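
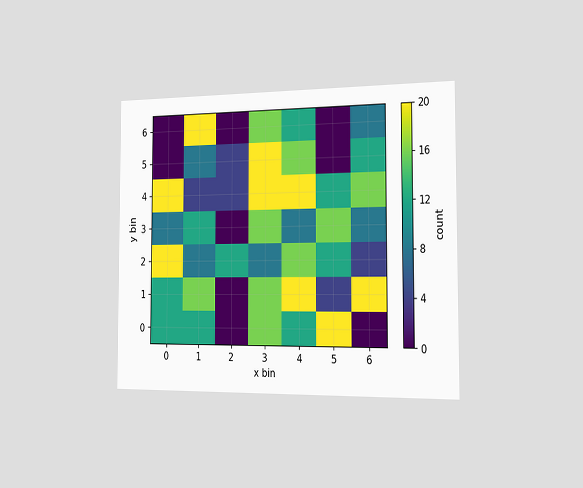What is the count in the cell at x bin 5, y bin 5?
The chart is viewed slightly from the right. Matching the cell (5, 5) against the colorbar gives 0.

0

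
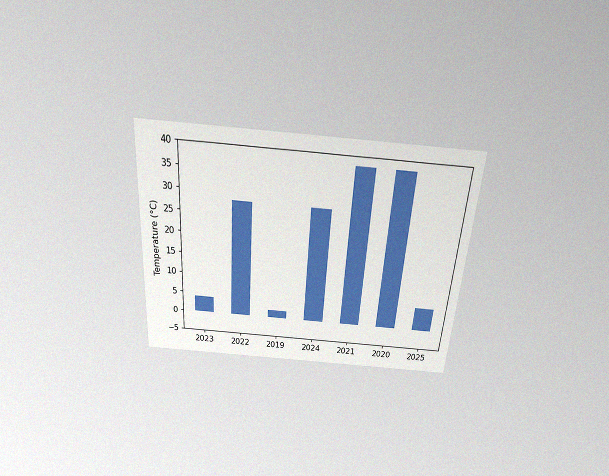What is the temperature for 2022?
The chart is tilted about 4° clockwise and viewed slightly from above, with some photo noise. Reading along the chart's y-axis, the 2022 bar reaches 28°C.

28°C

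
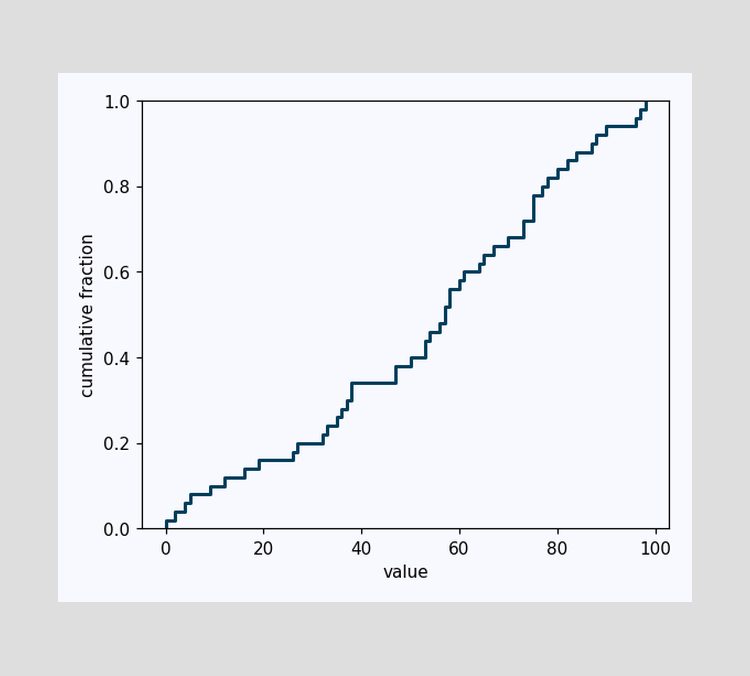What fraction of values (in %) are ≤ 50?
40%

At x=50 the ECDF step is at 40%.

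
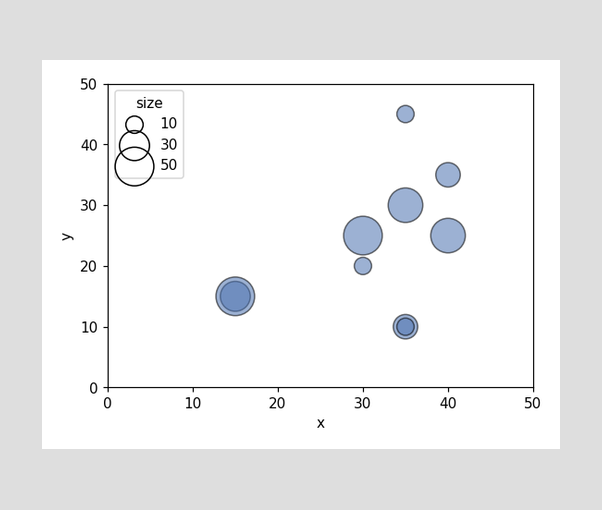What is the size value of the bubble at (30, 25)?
50

Matching the bubble at (30, 25) against the size legend gives 50.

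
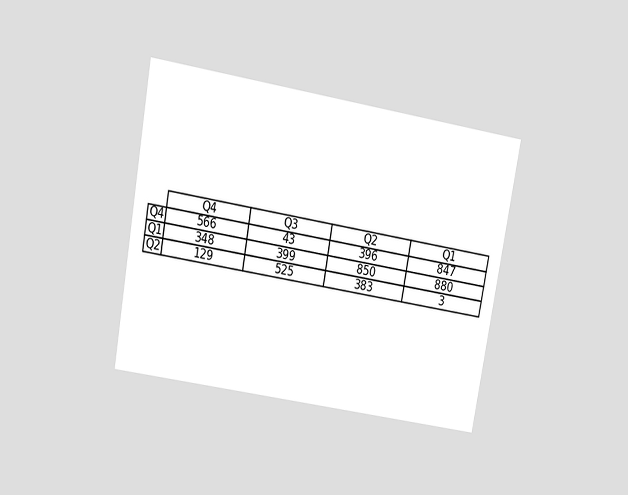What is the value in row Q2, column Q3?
525

The chart is tilted about 10° clockwise and viewed slightly from above. The (Q2, Q3) cell reads 525.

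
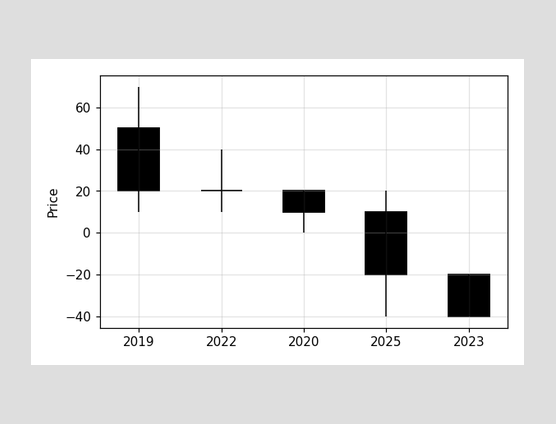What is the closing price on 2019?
The 2019 candle closes at 20.

20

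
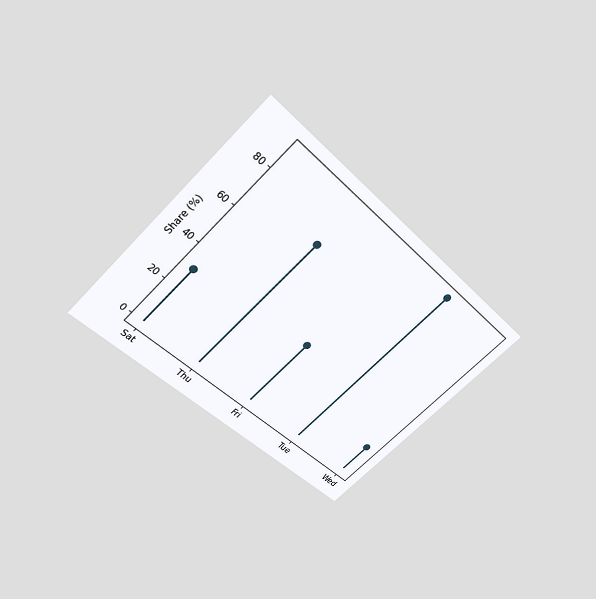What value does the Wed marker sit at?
The chart is tilted about 45° clockwise and viewed slightly from above. The Wed marker sits at 15%.

15%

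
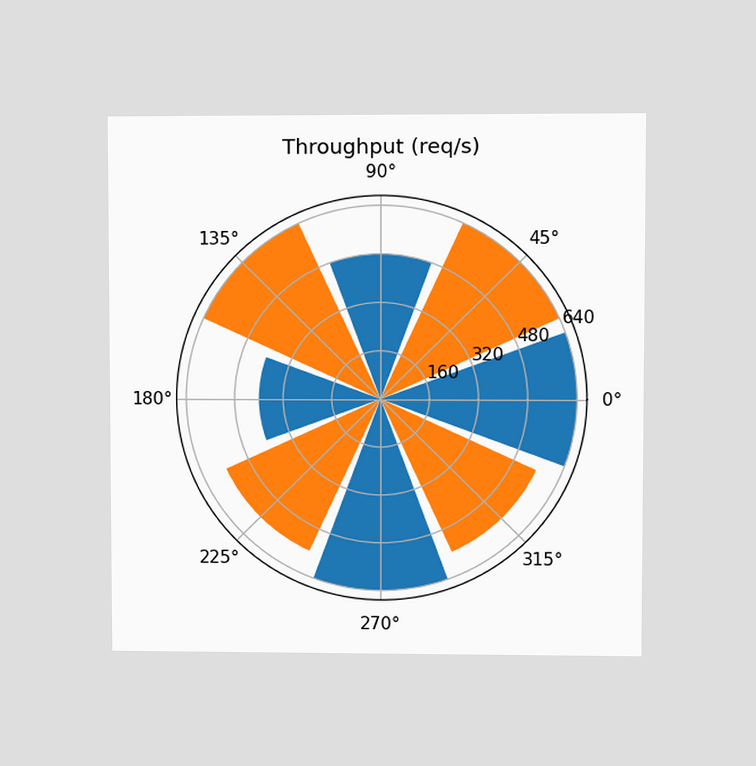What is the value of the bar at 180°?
The chart is viewed at a slight angle. The bar at 180° reaches 400req/s on the radial axis.

400req/s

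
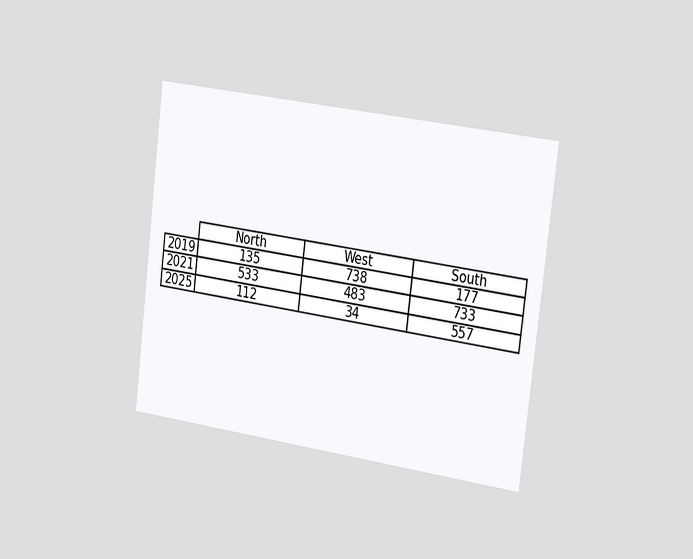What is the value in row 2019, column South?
The chart is tilted about 7° clockwise and viewed slightly from the right. The (2019, South) cell reads 177.

177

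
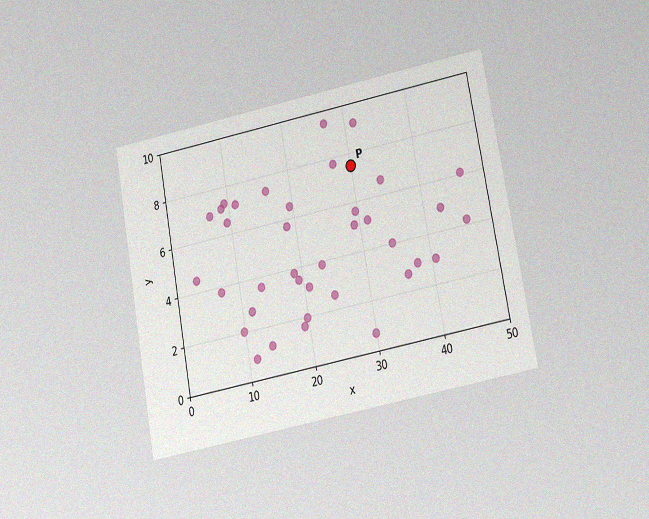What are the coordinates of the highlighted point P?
(30, 7.5)

The chart is tilted about 11° counter-clockwise and viewed at a slight angle, with some photo noise. Following the gridlines from P to each axis, P sits at (30, 7.5).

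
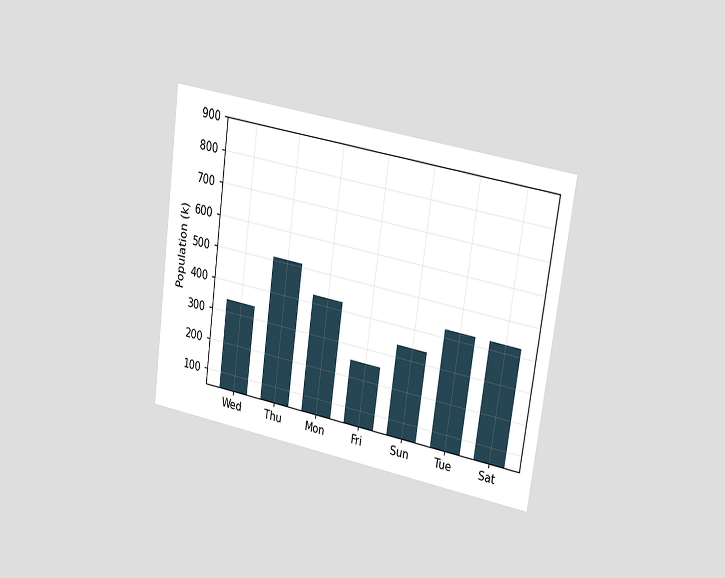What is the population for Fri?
255k

The chart is tilted about 8° clockwise and viewed slightly from the right. Reading along the chart's y-axis, the Fri bar reaches 255k.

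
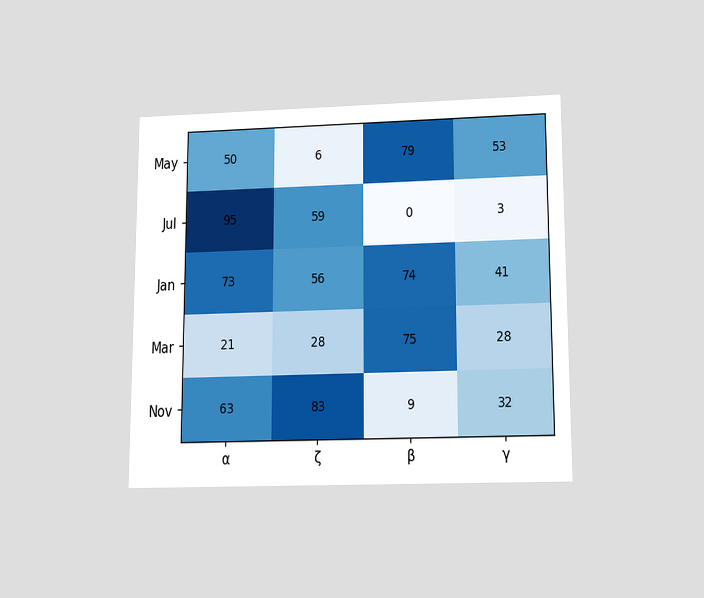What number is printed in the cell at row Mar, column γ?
The chart is viewed slightly from below. The (Mar, γ) cell reads 28.

28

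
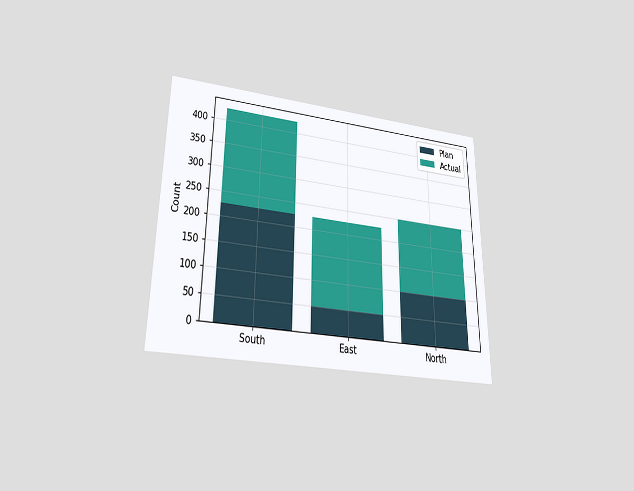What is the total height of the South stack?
425

The chart is viewed slightly from below. The South stack's top reaches 425 on the y-axis.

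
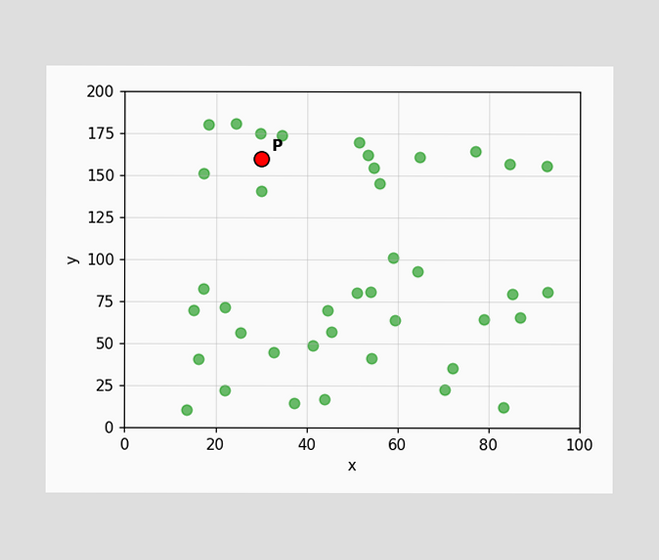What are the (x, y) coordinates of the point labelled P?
(30, 160)

Following the gridlines from P to each axis, P sits at (30, 160).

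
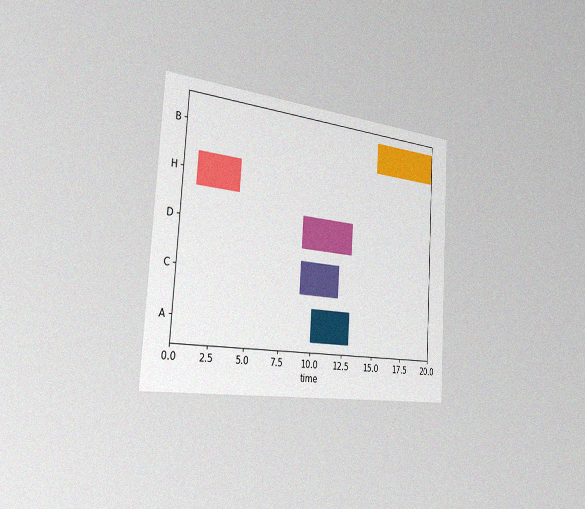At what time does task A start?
10

The chart is tilted about 4° clockwise and viewed slightly from the left, with some photo noise. The A bar begins at t=10.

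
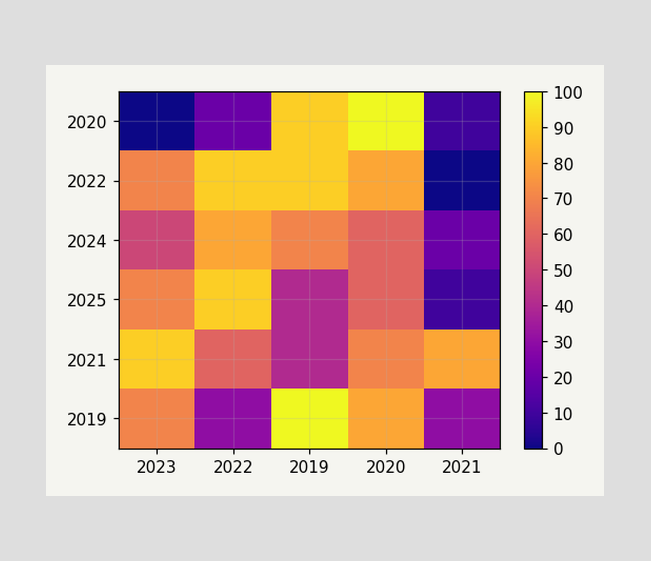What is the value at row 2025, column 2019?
Matching cell (2025, 2019) against the colorbar gives 40.

40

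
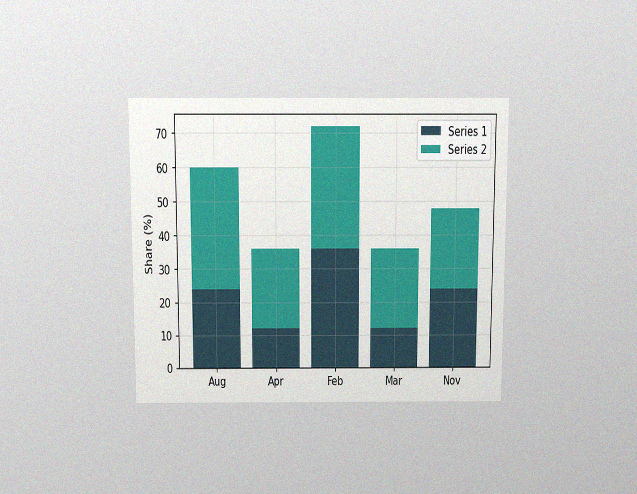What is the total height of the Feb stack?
72%

The chart is viewed slightly from above, with some photo noise. The Feb stack's top reaches 72% on the y-axis.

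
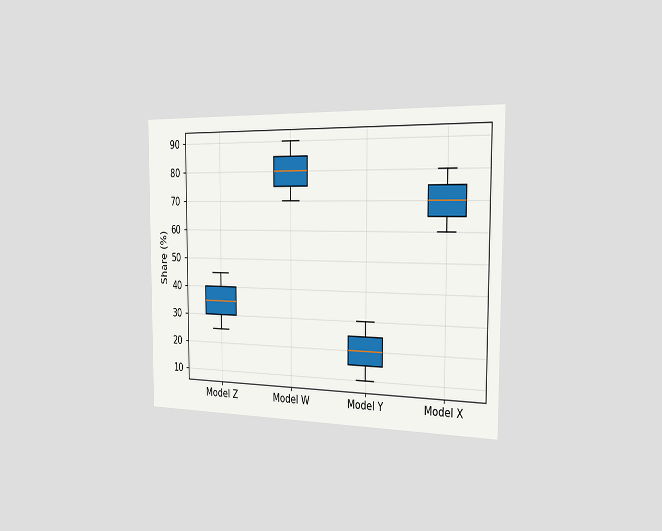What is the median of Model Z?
35%

The chart is viewed slightly from the right. The median line in the Model Z box sits at 35%.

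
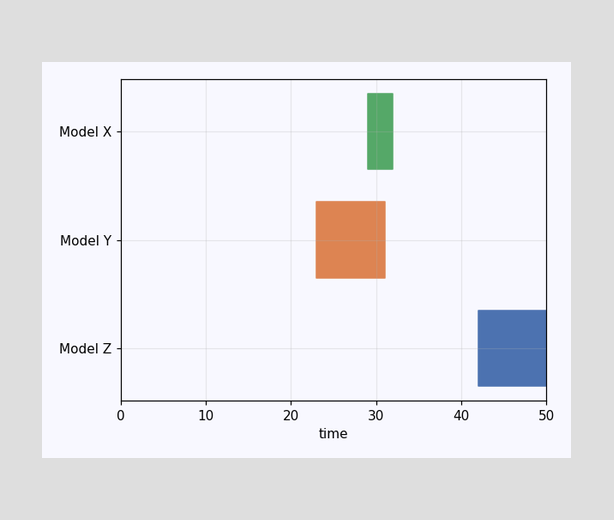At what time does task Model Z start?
42

The Model Z bar begins at t=42.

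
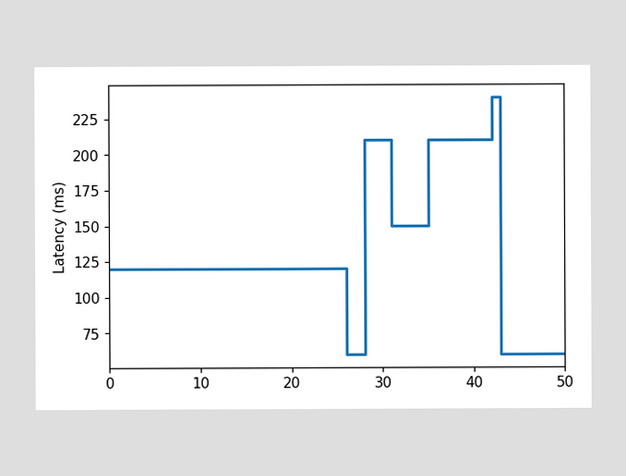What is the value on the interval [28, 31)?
On [28, 31) the step sits at 210ms.

210ms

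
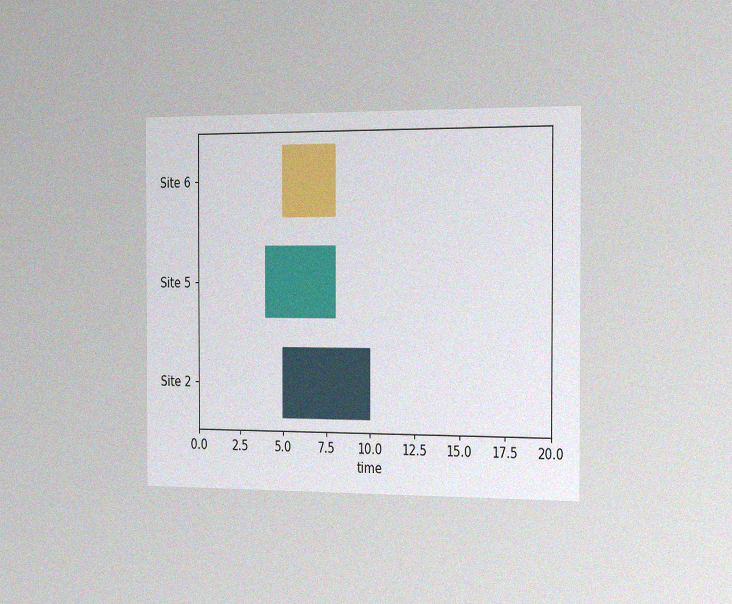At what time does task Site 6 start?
The chart is viewed slightly from the right, with some photo noise. The Site 6 bar begins at t=5.

5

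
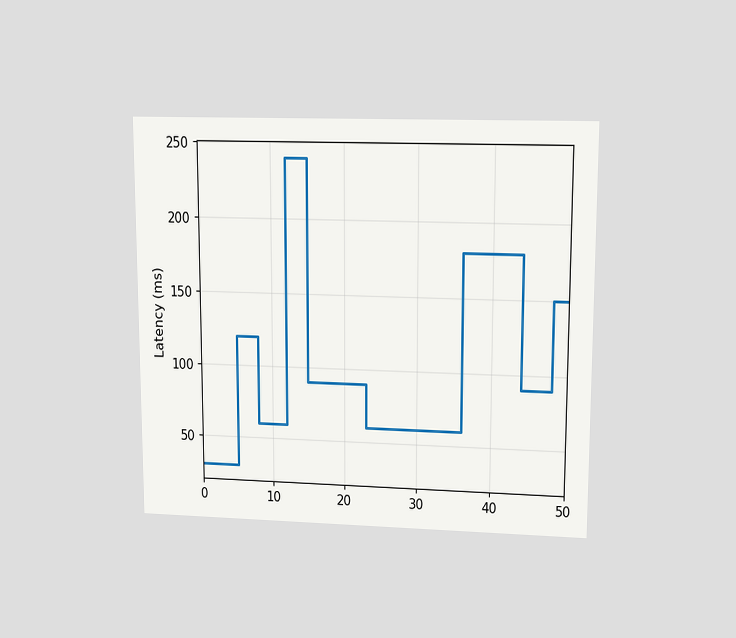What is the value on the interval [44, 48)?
90ms

The chart is viewed at a slight angle. On [44, 48) the step sits at 90ms.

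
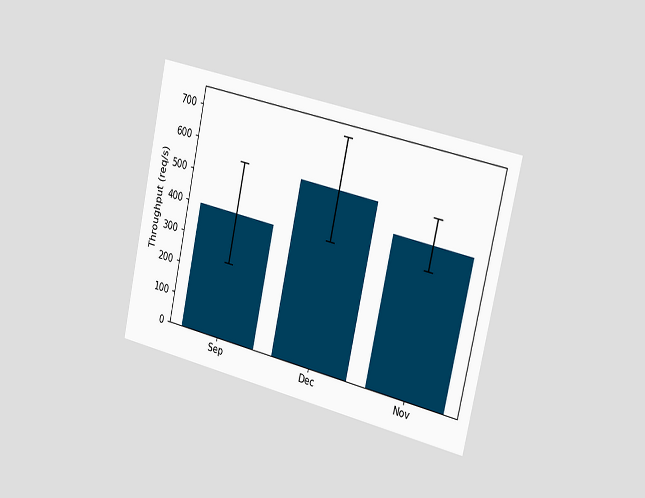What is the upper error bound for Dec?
The chart is tilted about 13° clockwise and viewed slightly from the right. The Dec bar's upper whisker reaches 720req/s.

720req/s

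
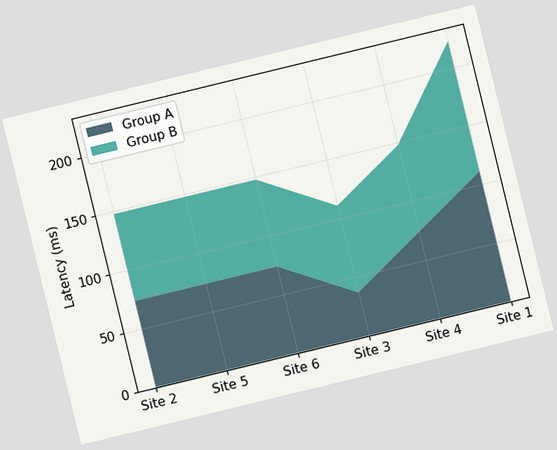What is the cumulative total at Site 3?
The chart is tilted about 14° counter-clockwise. The stacked total at Site 3 reaches 111ms.

111ms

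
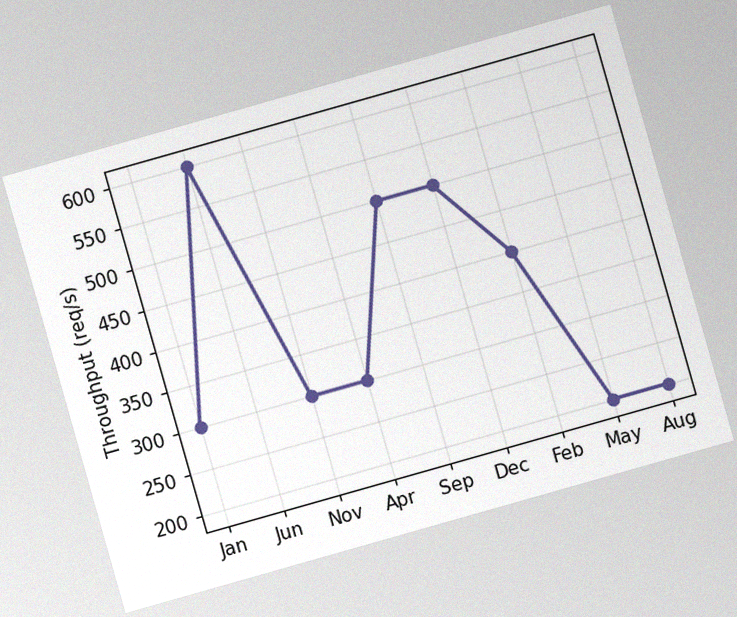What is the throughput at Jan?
The chart is tilted about 16° counter-clockwise, with some photo noise. At Jan, the line is at 300req/s.

300req/s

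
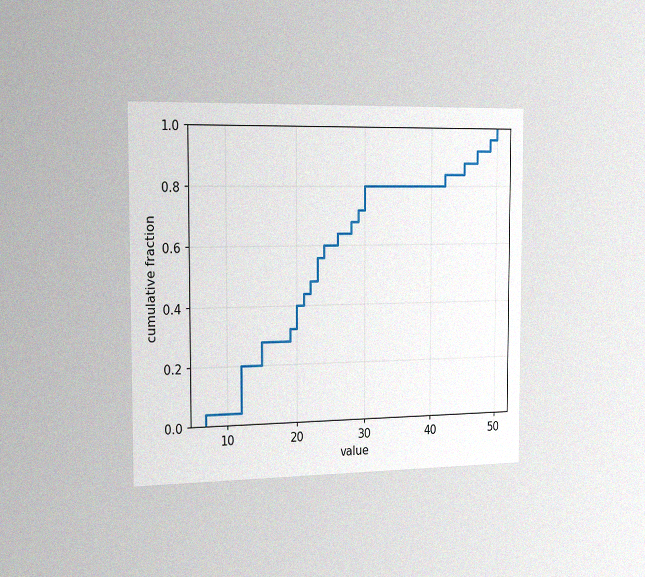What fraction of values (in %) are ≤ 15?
The chart is viewed slightly from the left, with some photo noise. At x=15 the ECDF step is at 28%.

28%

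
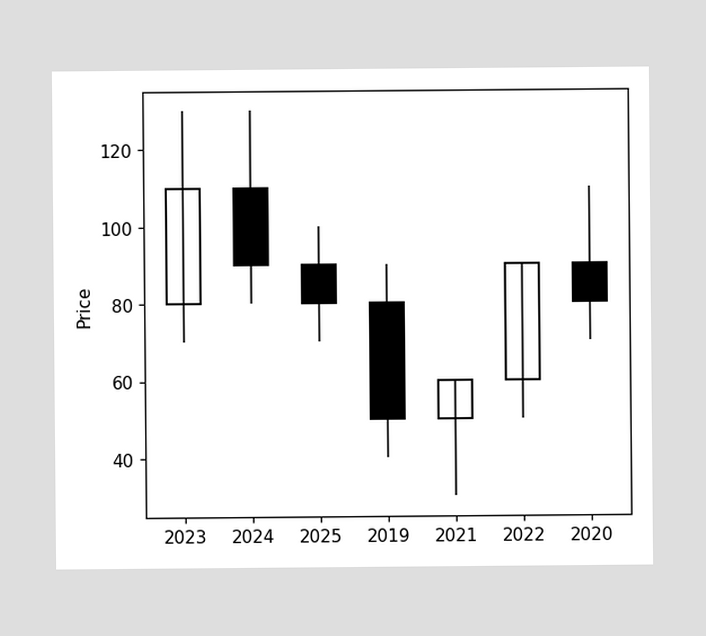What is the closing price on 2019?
50

The 2019 candle closes at 50.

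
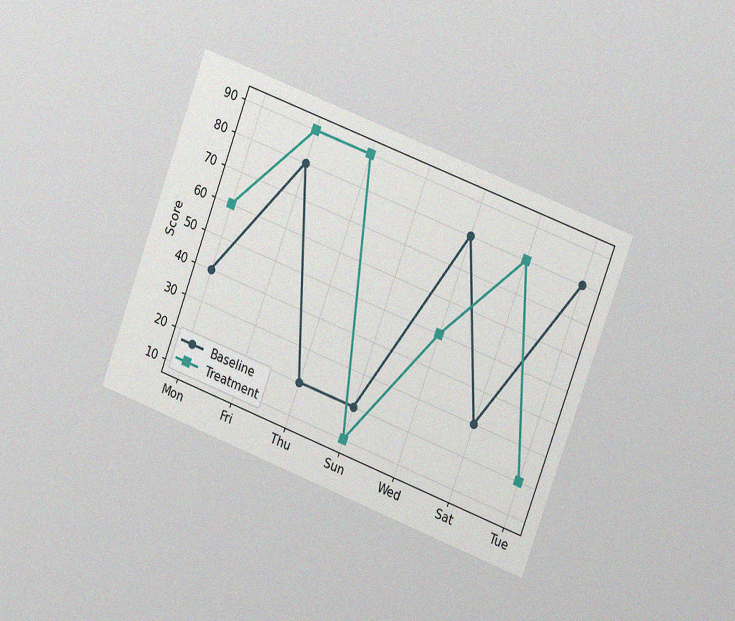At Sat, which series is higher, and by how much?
Treatment, by 50

The chart is tilted about 21° clockwise and viewed slightly from the right, with some photo noise. At Sat, Treatment sits above the other line by 50.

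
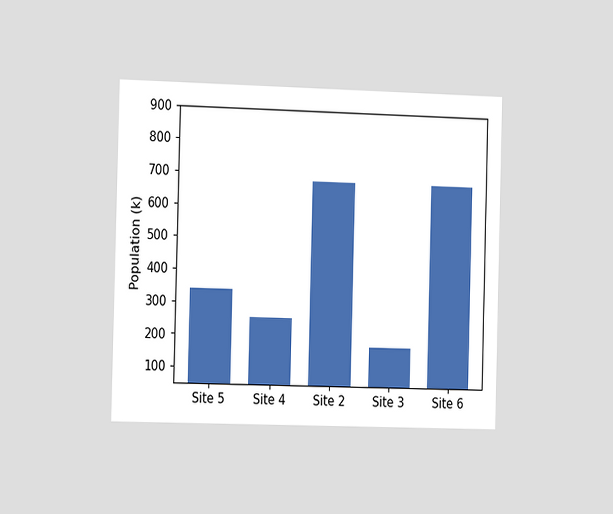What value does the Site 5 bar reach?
340k

The chart is viewed slightly from the left. Reading along the chart's y-axis, the Site 5 bar reaches 340k.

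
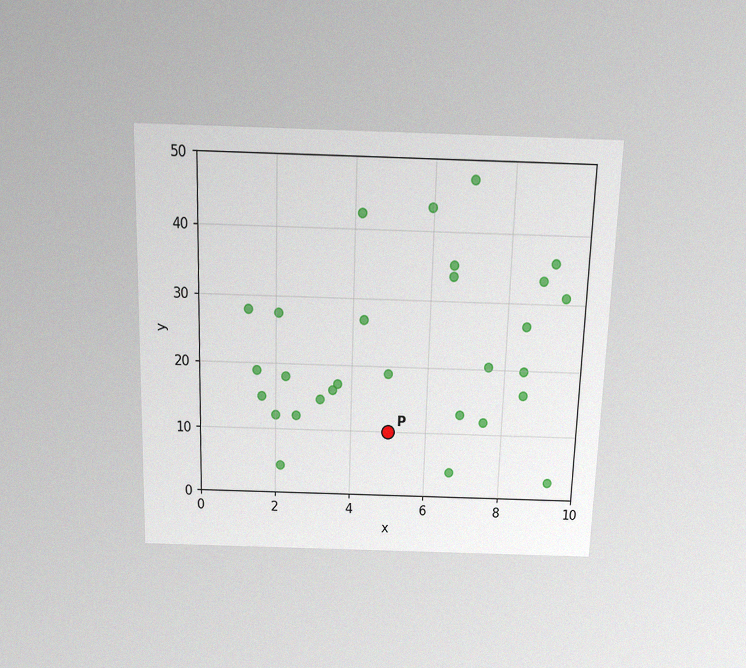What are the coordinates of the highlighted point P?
(5, 10)

The chart is viewed slightly from above, with some photo noise. Following the gridlines from P to each axis, P sits at (5, 10).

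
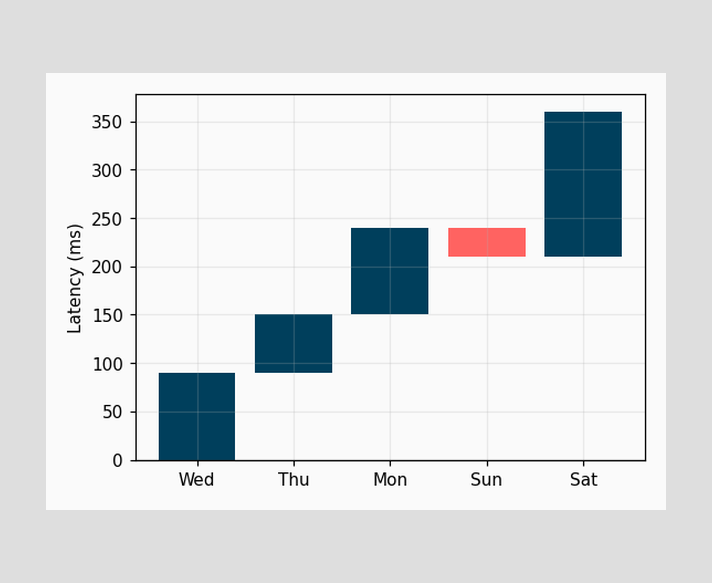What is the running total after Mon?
240ms

After Mon the running total reaches 240ms.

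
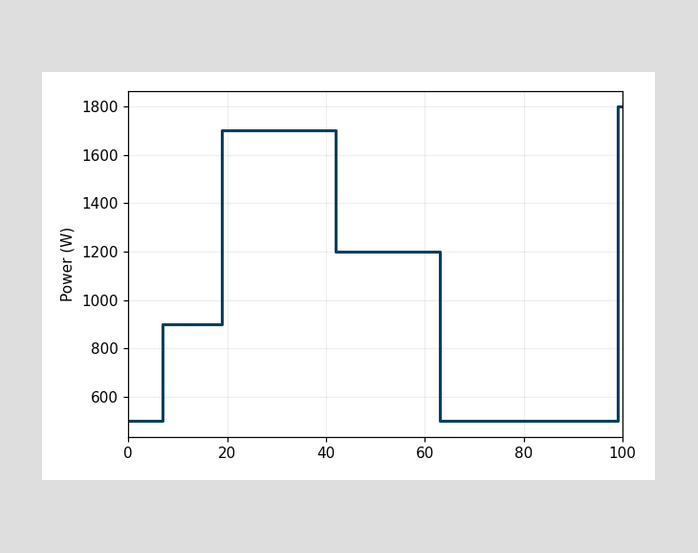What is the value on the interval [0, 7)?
On [0, 7) the step sits at 500W.

500W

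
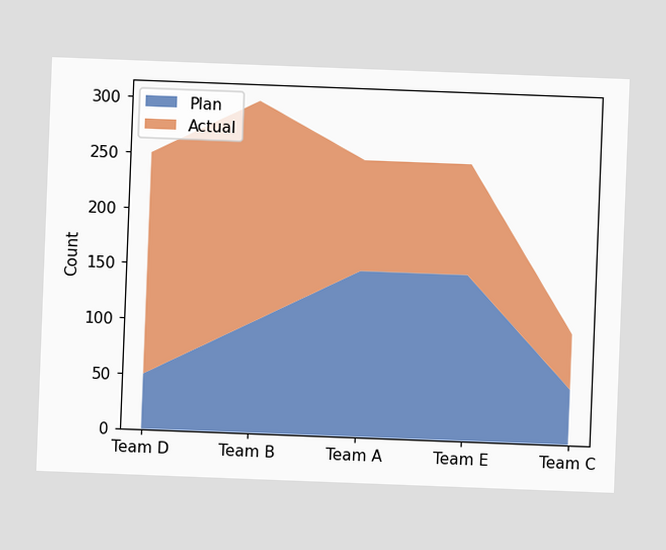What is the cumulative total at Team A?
The chart is tilted about 2° clockwise. The stacked total at Team A reaches 250.

250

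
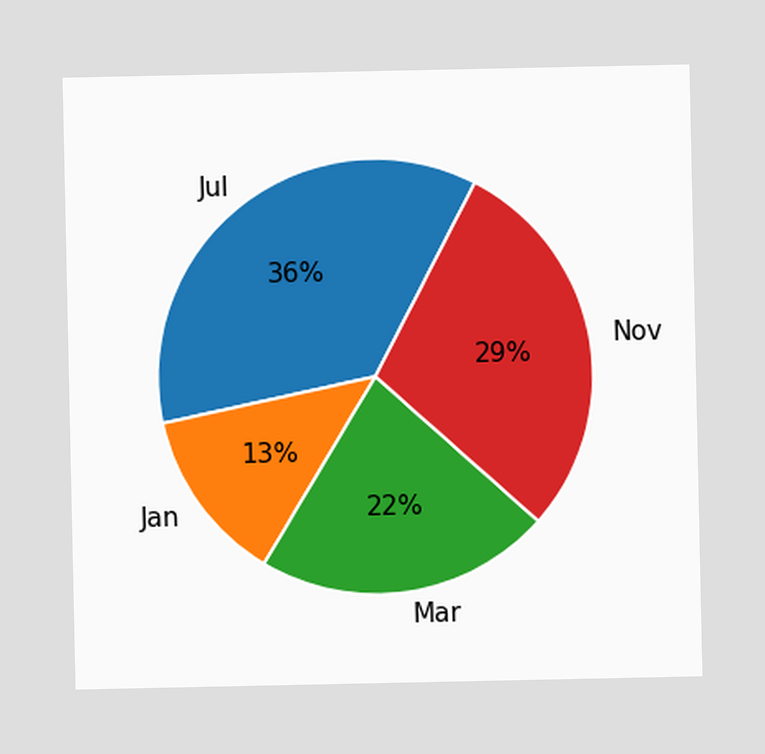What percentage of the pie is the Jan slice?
13%

The Jan slice takes up 13% of the pie.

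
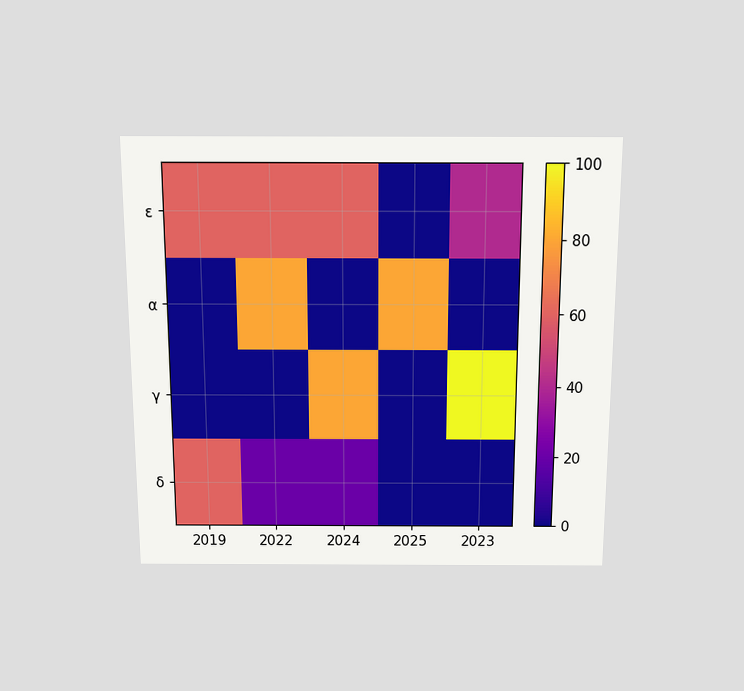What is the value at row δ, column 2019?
The chart is viewed slightly from above. Matching cell (δ, 2019) against the colorbar gives 60.

60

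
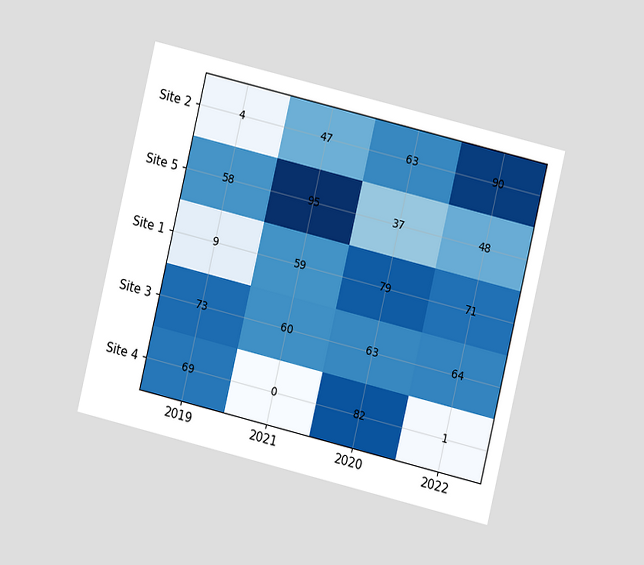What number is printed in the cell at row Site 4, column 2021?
0

The chart is tilted about 13° clockwise and viewed at a slight angle. The (Site 4, 2021) cell reads 0.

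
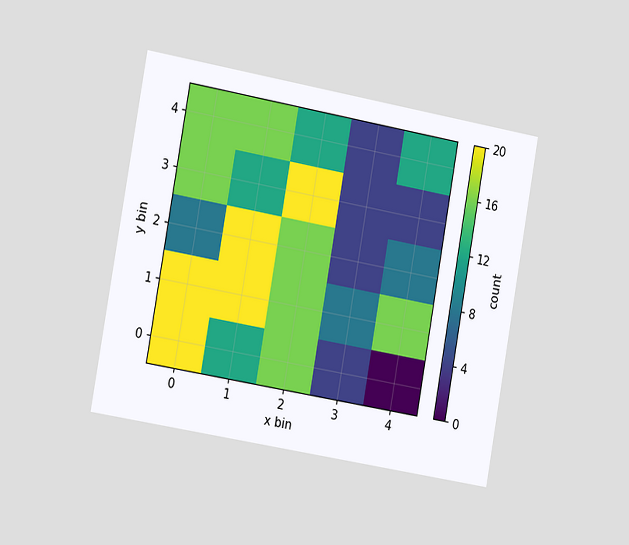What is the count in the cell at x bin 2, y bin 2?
The chart is tilted about 10° clockwise and viewed slightly from the left. Matching the cell (2, 2) against the colorbar gives 16.

16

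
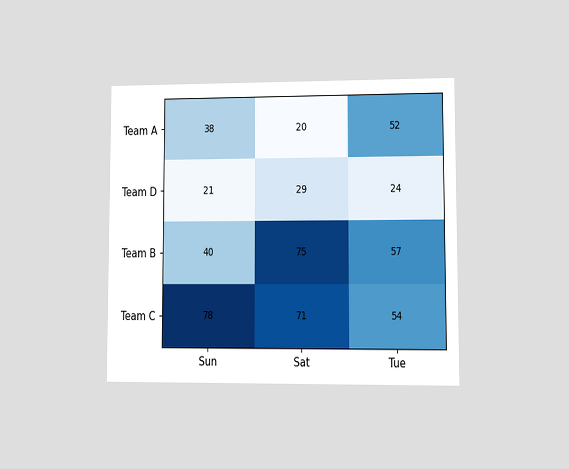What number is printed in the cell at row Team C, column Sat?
The chart is viewed at a slight angle. The (Team C, Sat) cell reads 71.

71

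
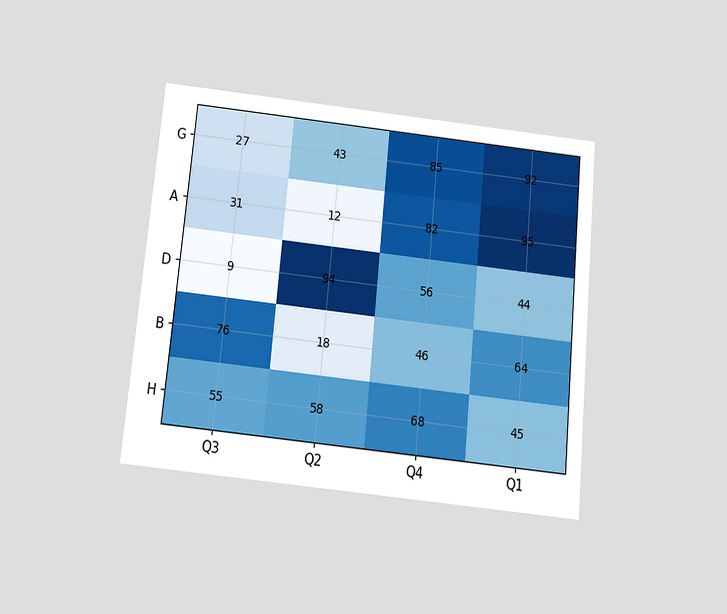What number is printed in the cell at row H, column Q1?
The chart is tilted about 5° clockwise and viewed slightly from below. The (H, Q1) cell reads 45.

45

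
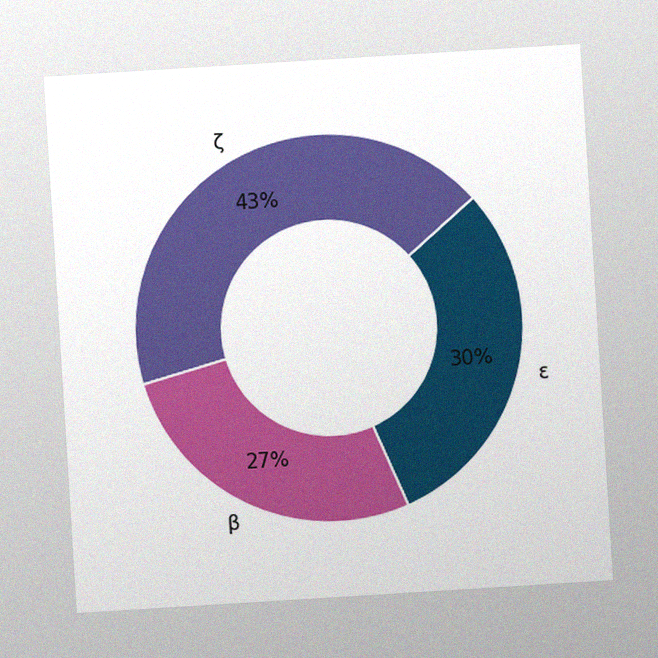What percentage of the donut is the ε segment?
The chart is tilted about 4° counter-clockwise, with some photo noise. The ε segment takes up 30% of the ring.

30%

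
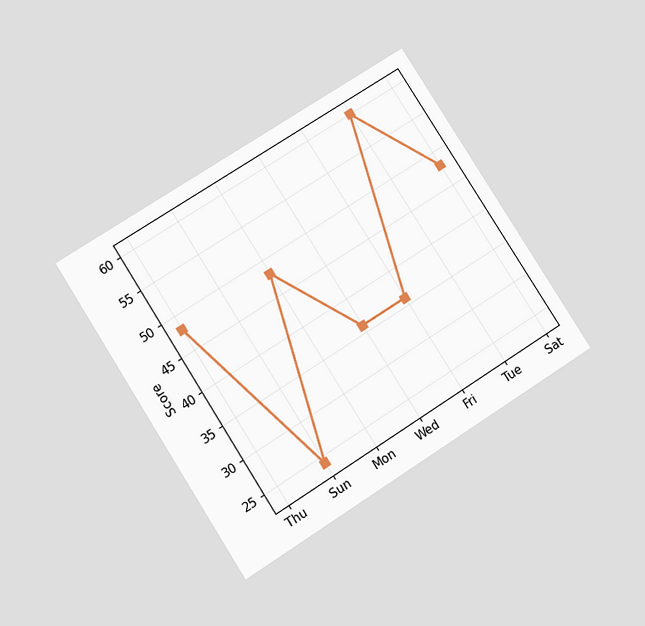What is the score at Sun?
24

The chart is tilted about 32° counter-clockwise and viewed at a slight angle. At Sun, the line is at 24.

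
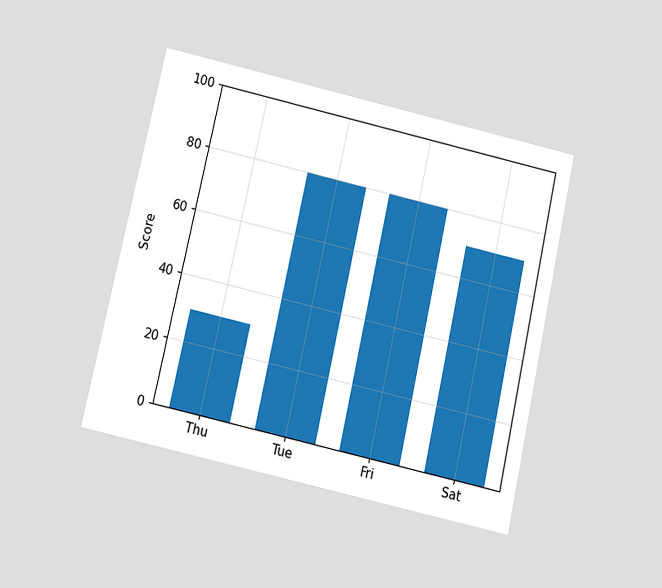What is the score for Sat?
70

The chart is tilted about 13° clockwise and viewed slightly from below. Reading along the chart's y-axis, the Sat bar reaches 70.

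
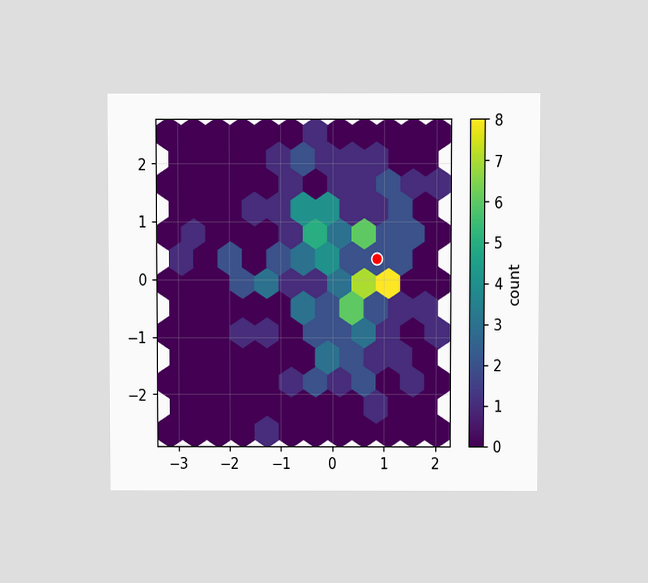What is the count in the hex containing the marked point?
The chart is viewed at a slight angle. The marked hex reads 2 on the colorbar.

2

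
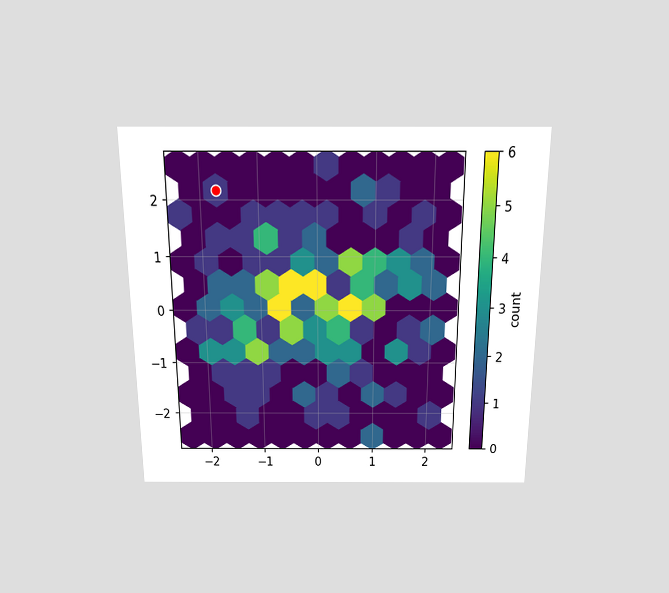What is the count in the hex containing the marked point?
The chart is viewed slightly from above. The marked hex reads 1 on the colorbar.

1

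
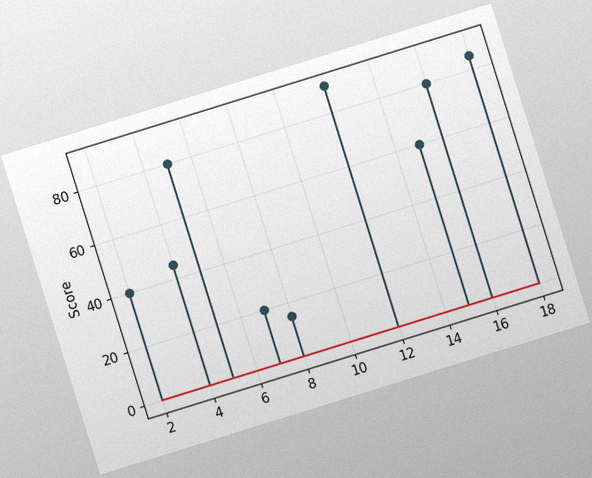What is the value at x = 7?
20

The chart is tilted about 17° counter-clockwise, with some photo noise. The stem at x=7 reaches 20.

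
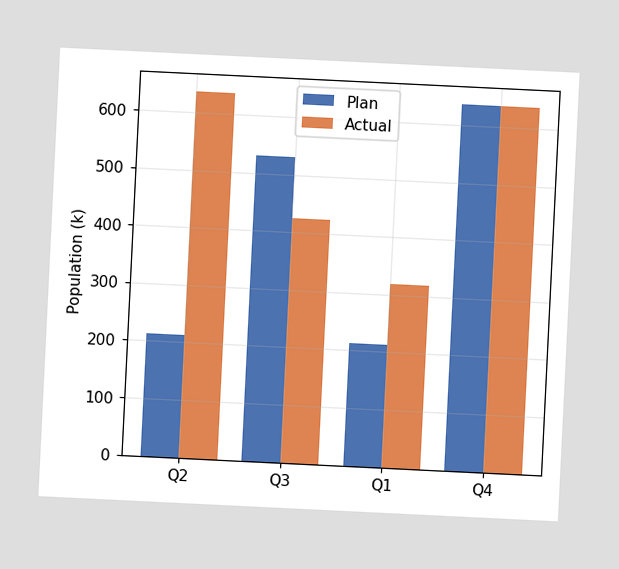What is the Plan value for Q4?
The chart is tilted about 3° clockwise. The Plan bar at Q4 reaches 636k on the y-axis.

636k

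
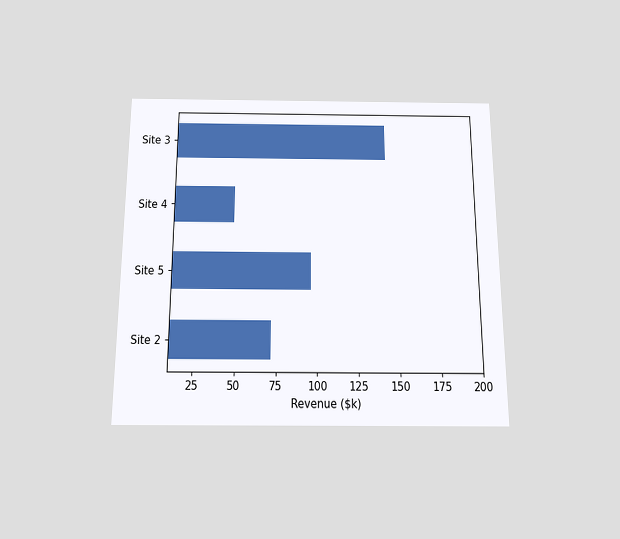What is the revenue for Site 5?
The chart is viewed slightly from below. Reading along the chart's x-axis, the Site 5 bar reaches $96k.

$96k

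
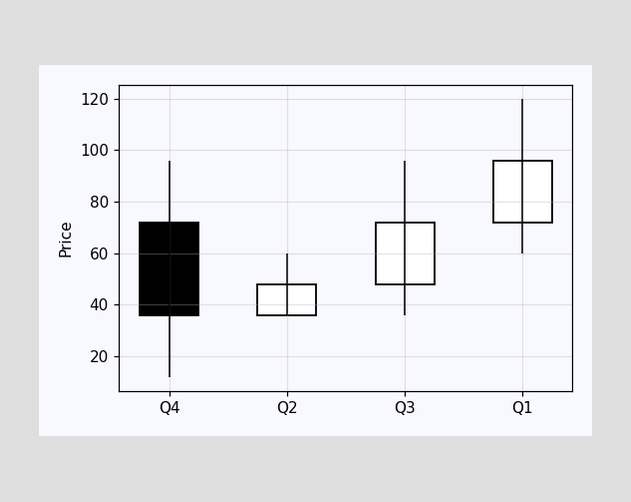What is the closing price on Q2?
48

The Q2 candle closes at 48.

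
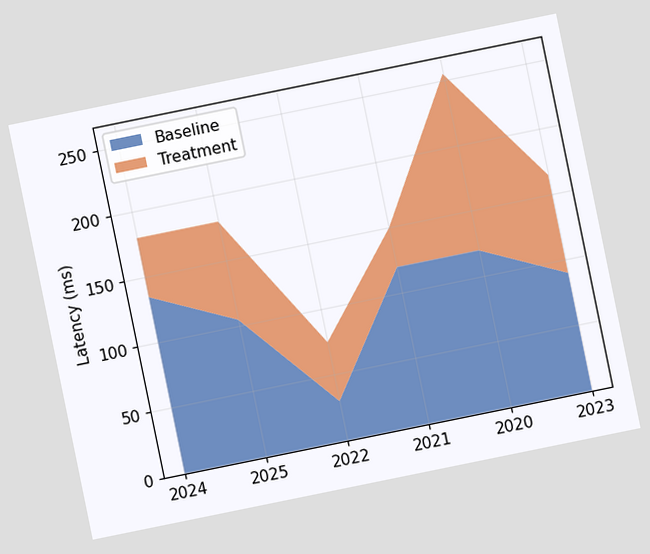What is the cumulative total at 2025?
The chart is tilted about 12° counter-clockwise. The stacked total at 2025 reaches 180ms.

180ms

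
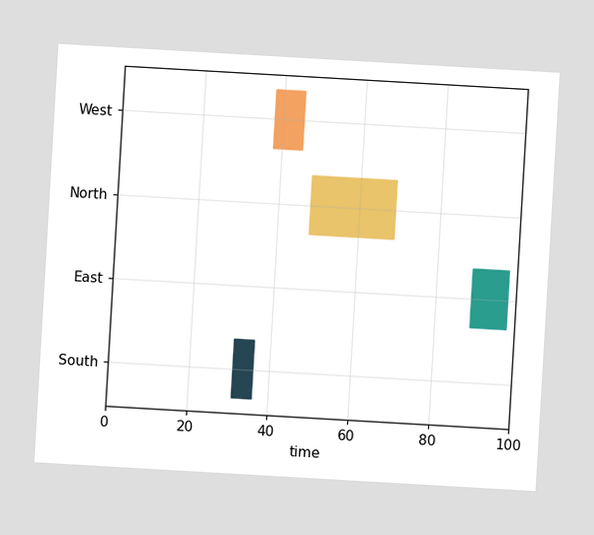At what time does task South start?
31

The chart is tilted about 3° clockwise. The South bar begins at t=31.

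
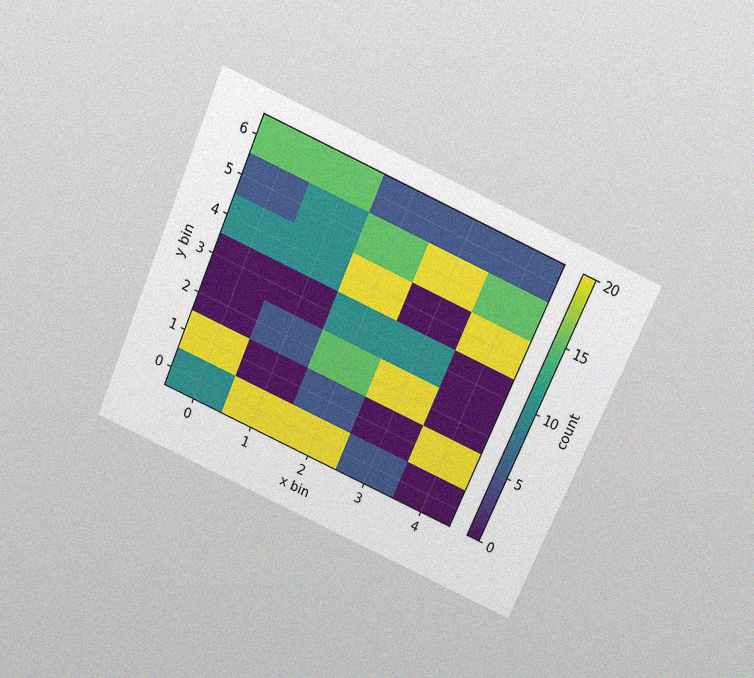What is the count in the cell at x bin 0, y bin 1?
The chart is tilted about 24° clockwise and viewed slightly from above, with some photo noise. Matching the cell (0, 1) against the colorbar gives 20.

20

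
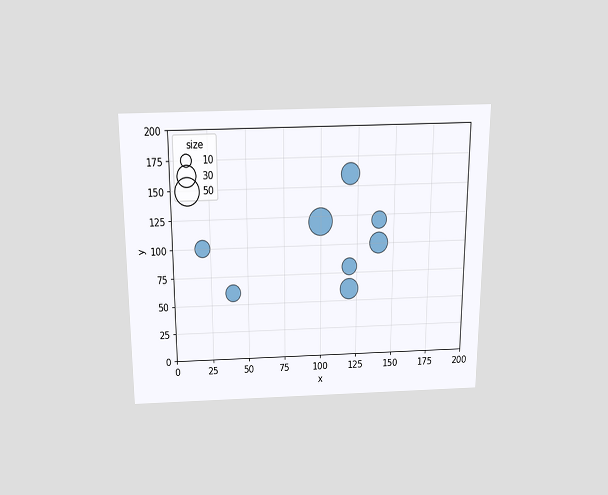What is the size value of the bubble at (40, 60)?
20

The chart is viewed slightly from above. Matching the bubble at (40, 60) against the size legend gives 20.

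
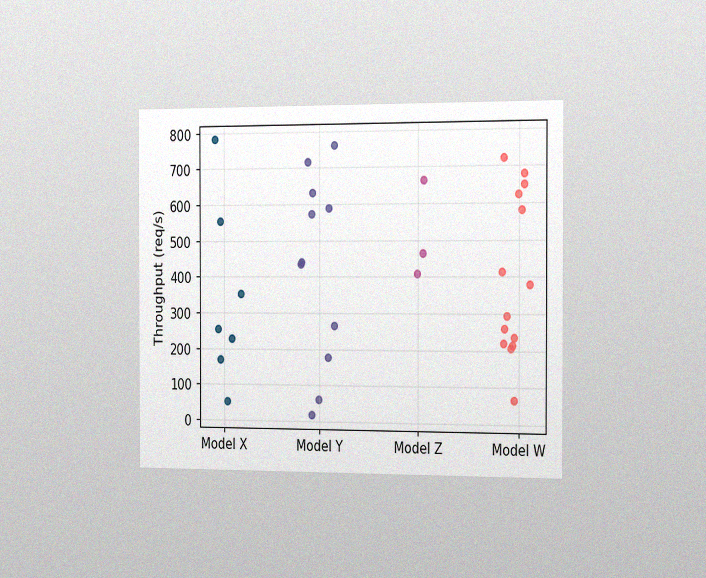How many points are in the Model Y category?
11

The chart is viewed slightly from the right, with some photo noise. Counting the markers in the Model Y column gives 11.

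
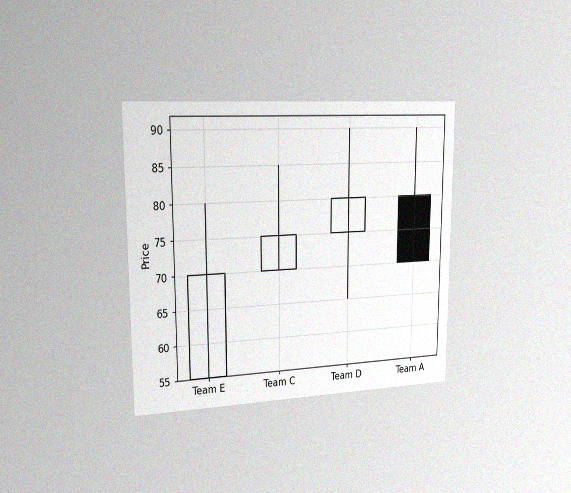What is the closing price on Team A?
The chart is viewed slightly from the left, with some photo noise. The Team A candle closes at 70.

70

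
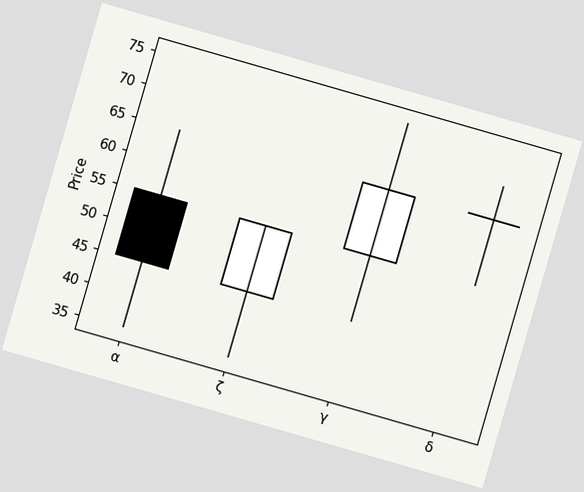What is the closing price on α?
The chart is tilted about 16° clockwise. The α candle closes at 45.

45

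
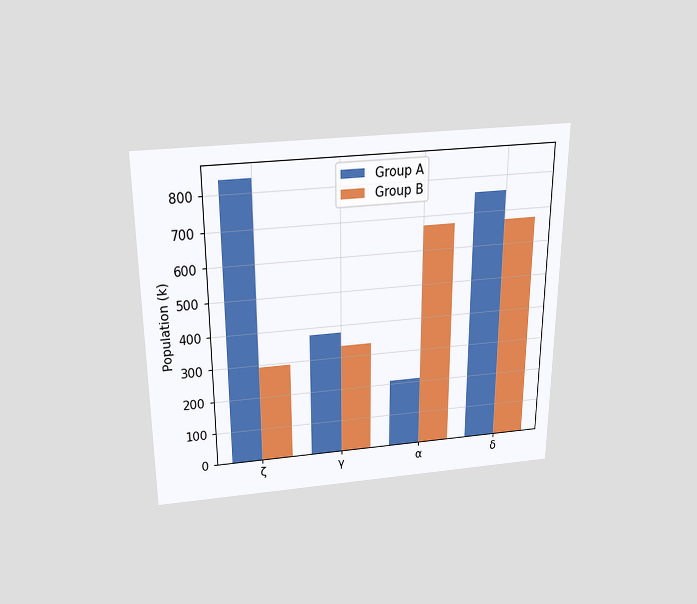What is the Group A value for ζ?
The chart is viewed slightly from above. The Group A bar at ζ reaches 840k on the y-axis.

840k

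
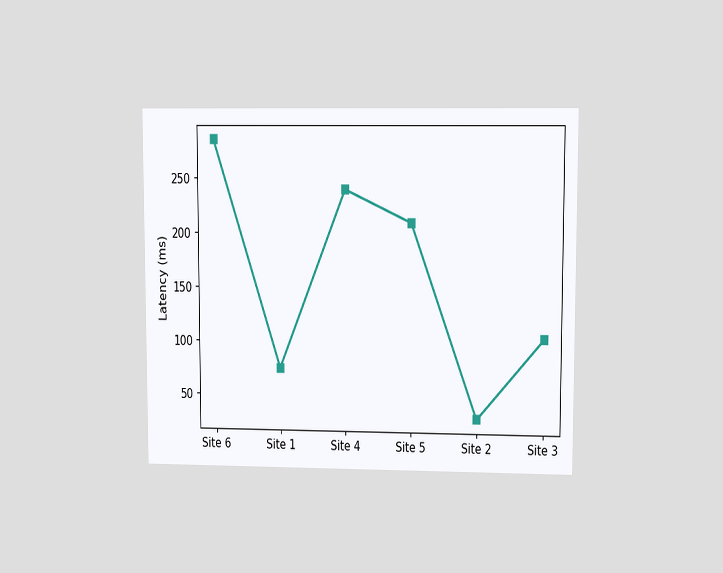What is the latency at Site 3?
105ms

The chart is viewed at a slight angle. At Site 3, the line is at 105ms.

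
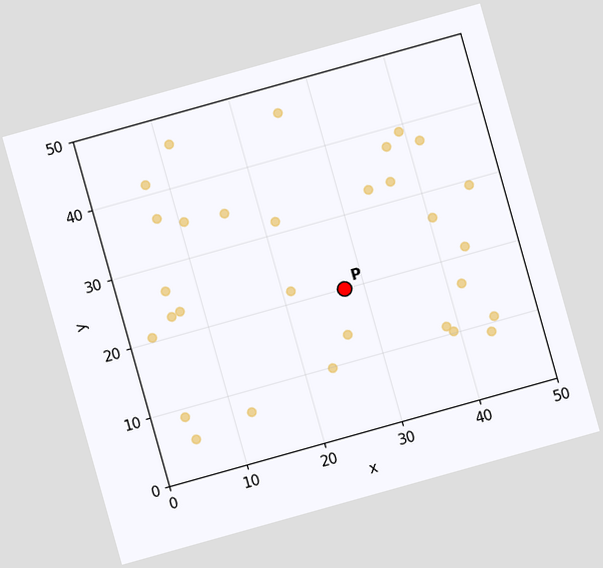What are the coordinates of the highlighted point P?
(27.5, 20)

The chart is tilted about 16° counter-clockwise. Following the gridlines from P to each axis, P sits at (27.5, 20).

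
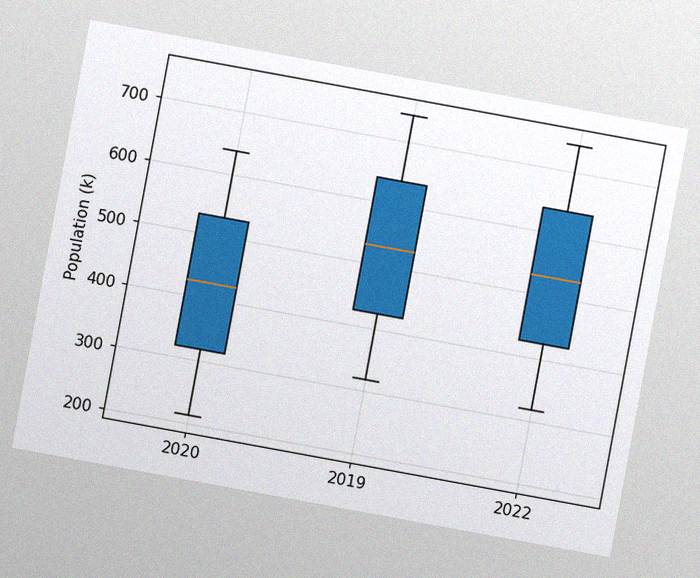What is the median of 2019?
530k

The chart is tilted about 10° clockwise, with some photo noise. The median line in the 2019 box sits at 530k.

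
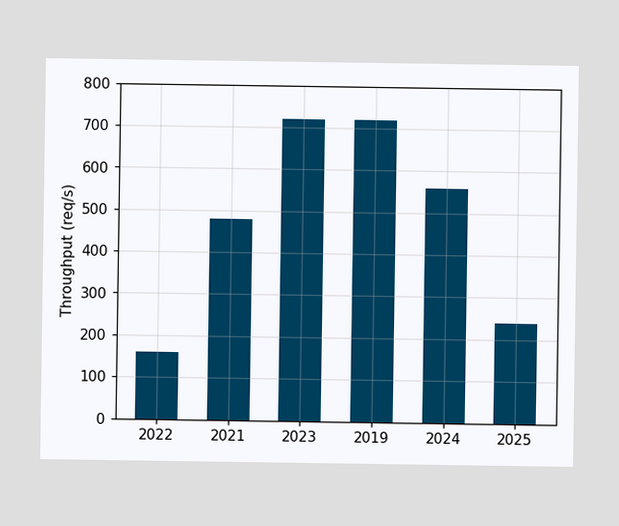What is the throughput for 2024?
560req/s

Reading along the chart's y-axis, the 2024 bar reaches 560req/s.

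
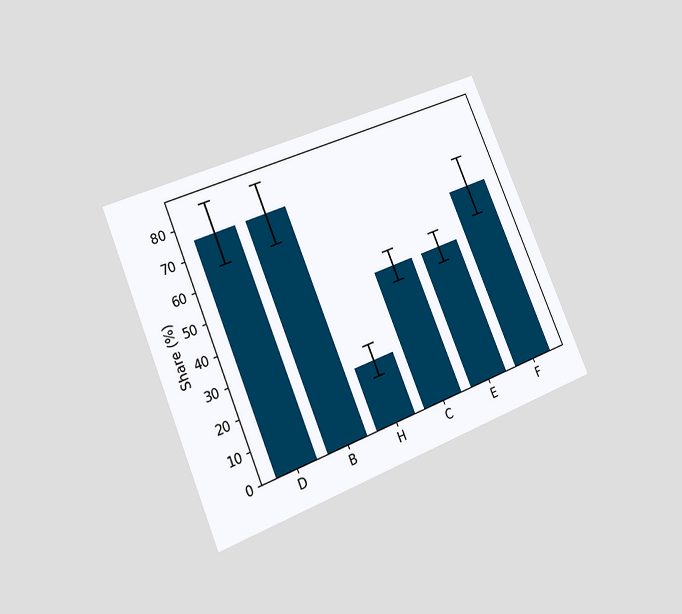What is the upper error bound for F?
70%

The chart is tilted about 22° counter-clockwise and viewed at a slight angle. The F bar's upper whisker reaches 70%.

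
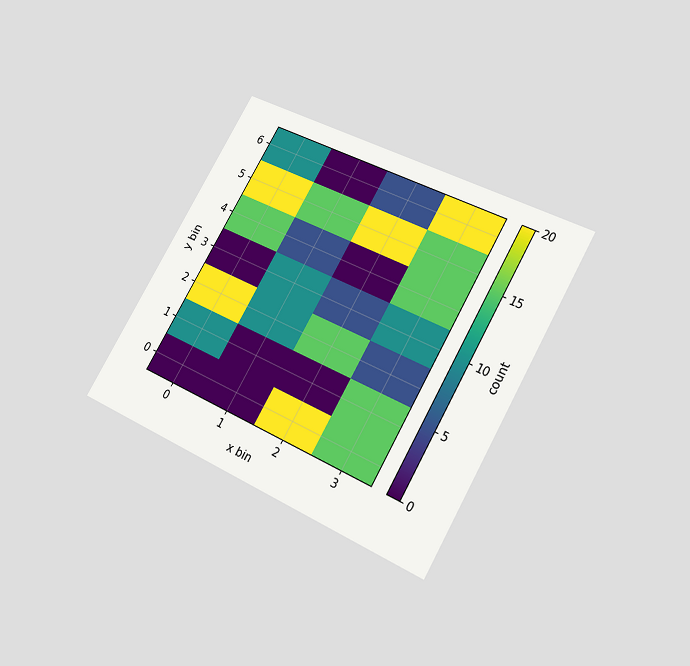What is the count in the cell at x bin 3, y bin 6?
20

The chart is tilted about 30° clockwise and viewed slightly from below. Matching the cell (3, 6) against the colorbar gives 20.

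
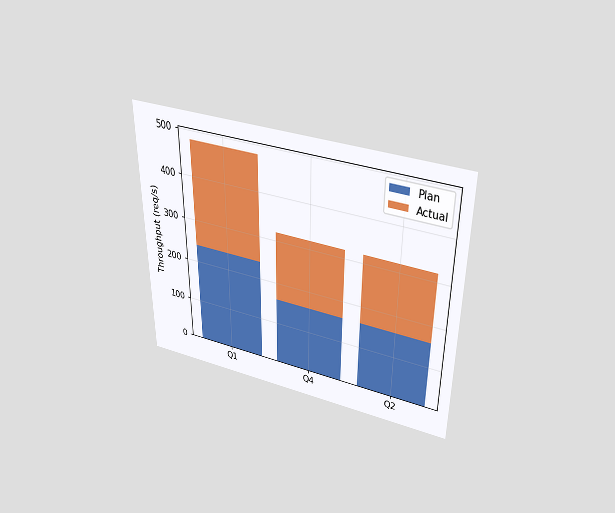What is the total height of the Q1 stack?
The chart is viewed slightly from above. The Q1 stack's top reaches 480req/s on the y-axis.

480req/s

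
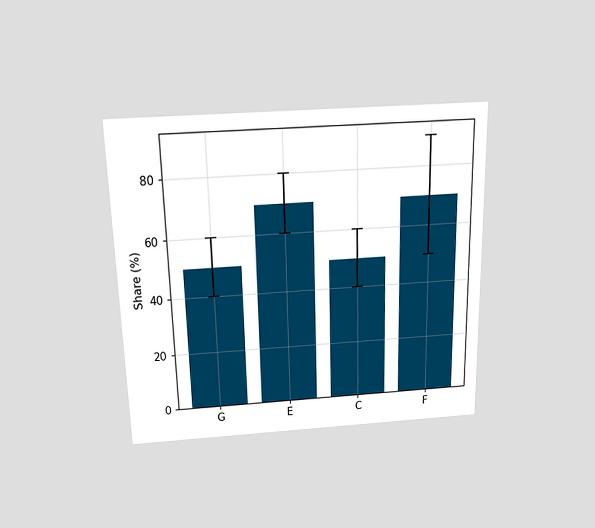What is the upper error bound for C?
The chart is viewed slightly from above. The C bar's upper whisker reaches 60%.

60%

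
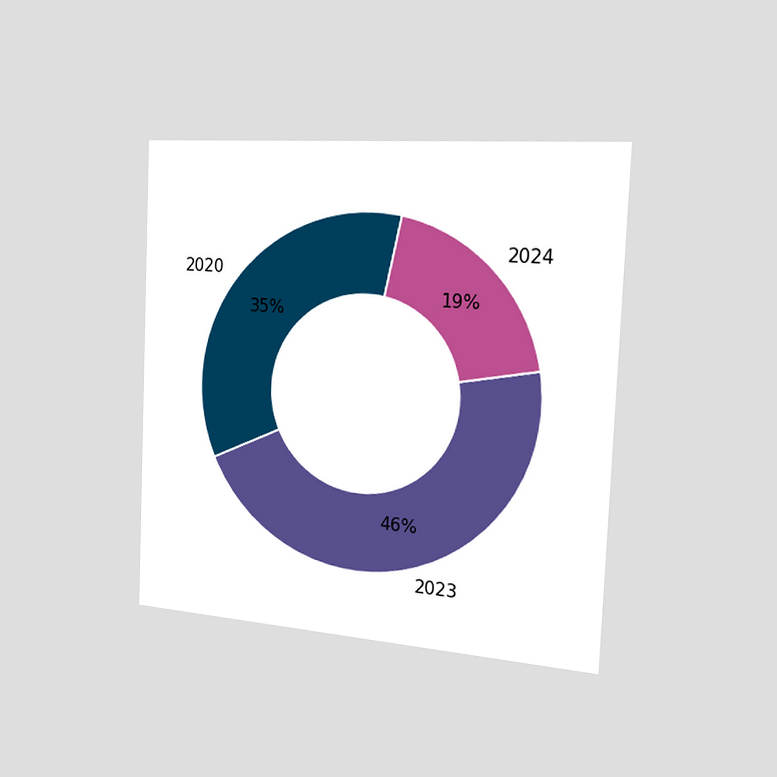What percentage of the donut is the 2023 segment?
The chart is tilted about 2° clockwise and viewed slightly from the right. The 2023 segment takes up 46% of the ring.

46%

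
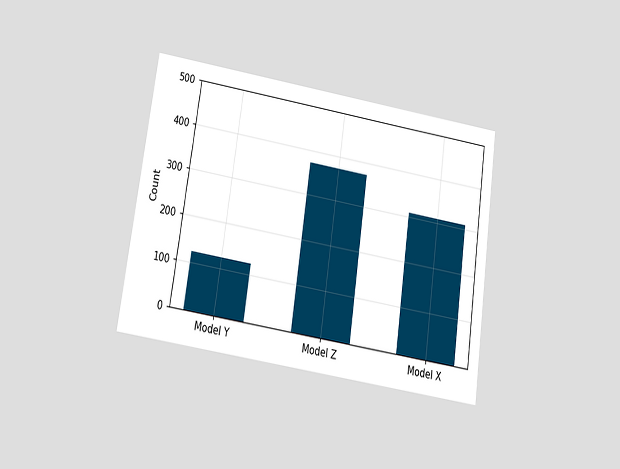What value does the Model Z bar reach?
372

The chart is tilted about 8° clockwise and viewed slightly from below. Reading along the chart's y-axis, the Model Z bar reaches 372.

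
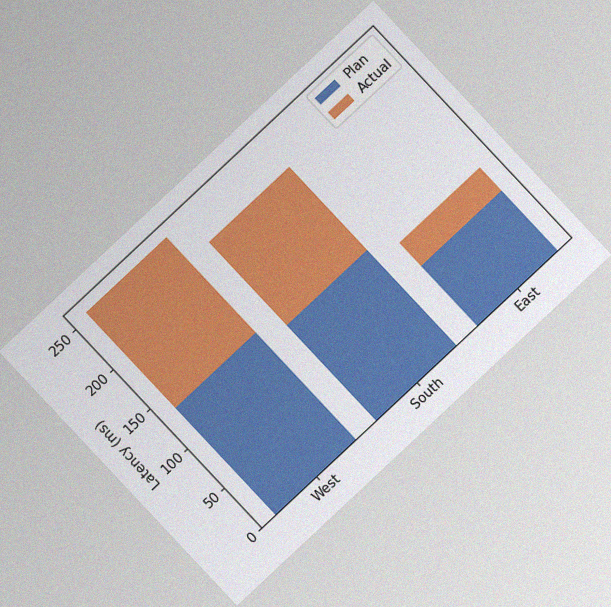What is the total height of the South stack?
225ms

The chart is tilted about 43° counter-clockwise, with some photo noise. The South stack's top reaches 225ms on the y-axis.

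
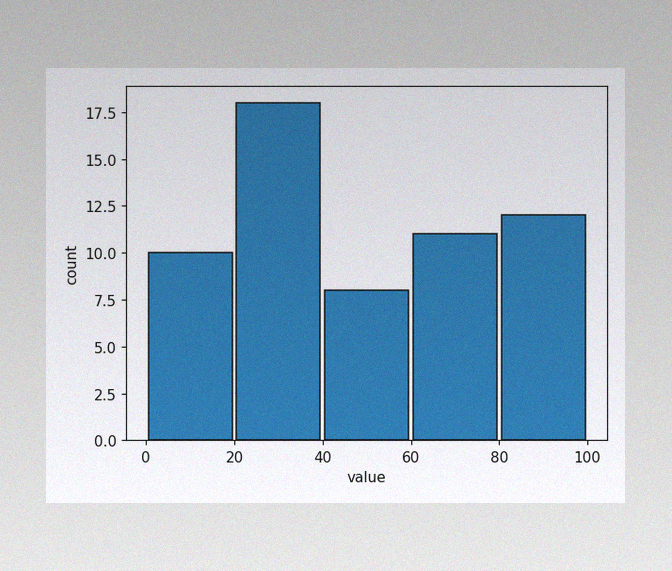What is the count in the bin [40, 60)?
The image has some photo noise and uneven lighting. The [40, 60) bin has height 8.

8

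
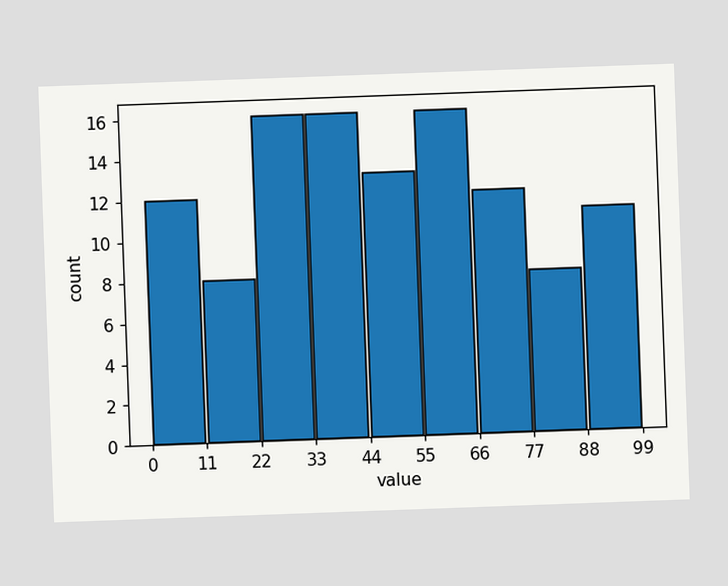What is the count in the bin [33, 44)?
The chart is tilted about 2° counter-clockwise. The [33, 44) bin has height 16.

16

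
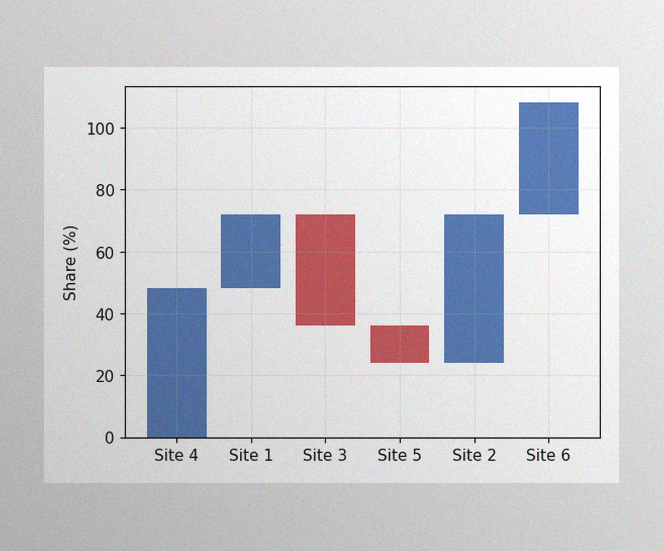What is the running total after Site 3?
The image has some photo noise and uneven lighting. After Site 3 the running total reaches 36%.

36%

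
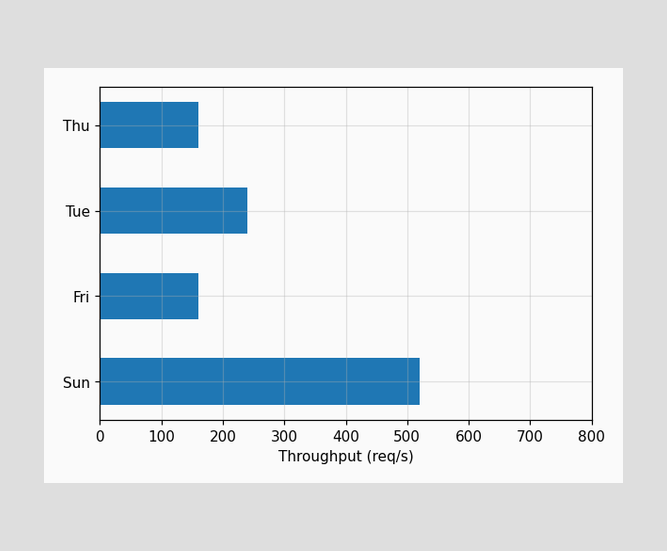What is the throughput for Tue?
Reading along the chart's x-axis, the Tue bar reaches 240req/s.

240req/s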